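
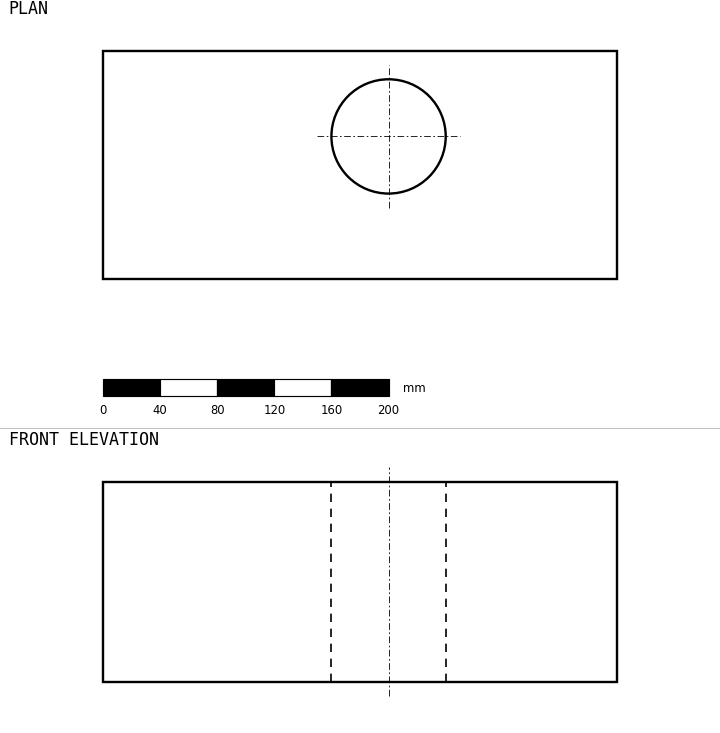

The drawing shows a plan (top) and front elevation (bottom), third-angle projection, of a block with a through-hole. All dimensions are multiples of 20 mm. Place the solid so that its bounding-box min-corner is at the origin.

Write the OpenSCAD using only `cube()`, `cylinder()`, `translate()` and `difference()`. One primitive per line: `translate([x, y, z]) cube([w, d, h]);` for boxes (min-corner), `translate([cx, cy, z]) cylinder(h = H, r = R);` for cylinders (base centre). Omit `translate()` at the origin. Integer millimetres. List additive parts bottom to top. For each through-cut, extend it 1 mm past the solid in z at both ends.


difference() {
  cube([360, 160, 140]);
  translate([200, 100, -1]) cylinder(h = 142, r = 40);
}


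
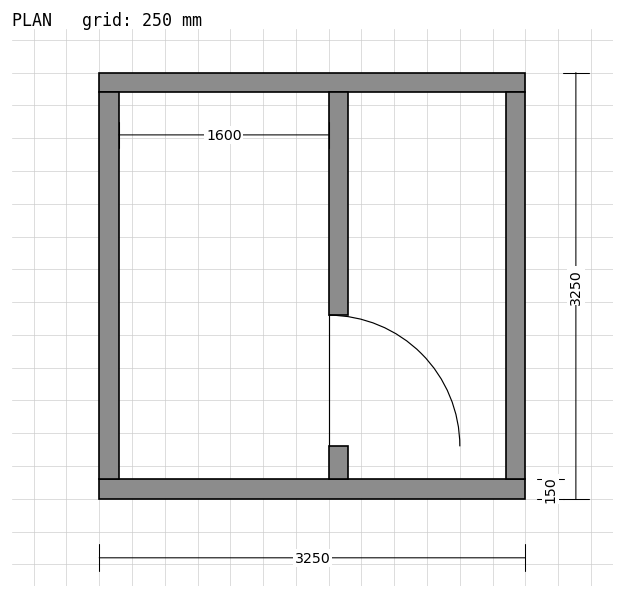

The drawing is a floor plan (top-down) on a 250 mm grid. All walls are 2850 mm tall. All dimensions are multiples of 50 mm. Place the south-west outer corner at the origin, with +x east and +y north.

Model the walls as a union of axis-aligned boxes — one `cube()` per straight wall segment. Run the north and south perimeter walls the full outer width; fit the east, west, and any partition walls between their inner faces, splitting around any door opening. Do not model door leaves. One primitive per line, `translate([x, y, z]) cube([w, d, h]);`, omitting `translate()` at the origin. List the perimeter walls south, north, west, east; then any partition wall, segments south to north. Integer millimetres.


cube([3250, 150, 2850]);
translate([0, 3100, 0]) cube([3250, 150, 2850]);
translate([0, 150, 0]) cube([150, 2950, 2850]);
translate([3100, 150, 0]) cube([150, 2950, 2850]);
translate([1750, 150, 0]) cube([150, 250, 2850]);
translate([1750, 1400, 0]) cube([150, 1700, 2850]);


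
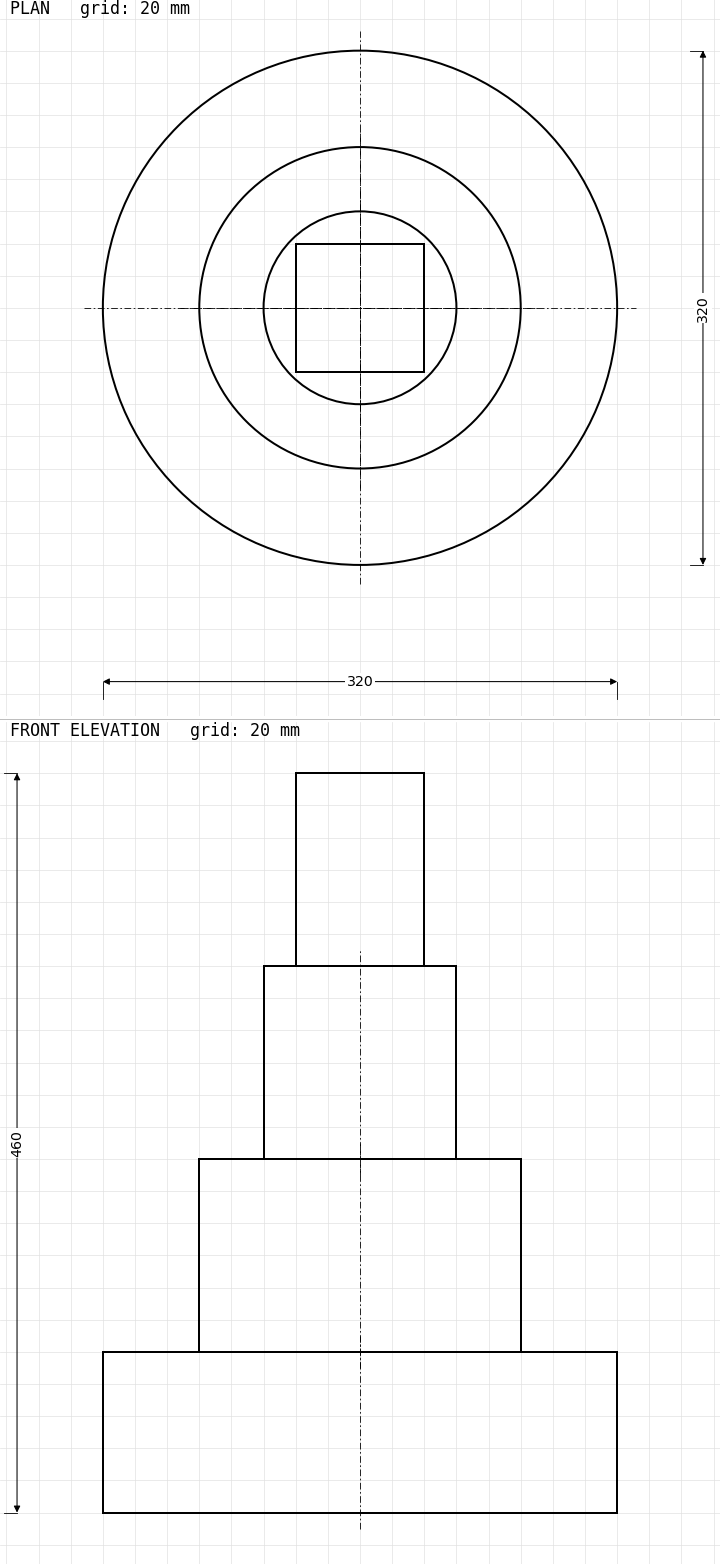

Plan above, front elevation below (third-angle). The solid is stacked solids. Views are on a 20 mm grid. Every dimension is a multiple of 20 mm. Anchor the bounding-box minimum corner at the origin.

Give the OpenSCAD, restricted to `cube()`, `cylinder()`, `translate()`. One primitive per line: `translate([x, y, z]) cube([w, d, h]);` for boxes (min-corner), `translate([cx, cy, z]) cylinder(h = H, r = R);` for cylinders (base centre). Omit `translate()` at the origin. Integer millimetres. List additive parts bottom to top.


translate([160, 160, 0]) cylinder(h = 100, r = 160);
translate([160, 160, 100]) cylinder(h = 120, r = 100);
translate([160, 160, 220]) cylinder(h = 120, r = 60);
translate([120, 120, 340]) cube([80, 80, 120]);


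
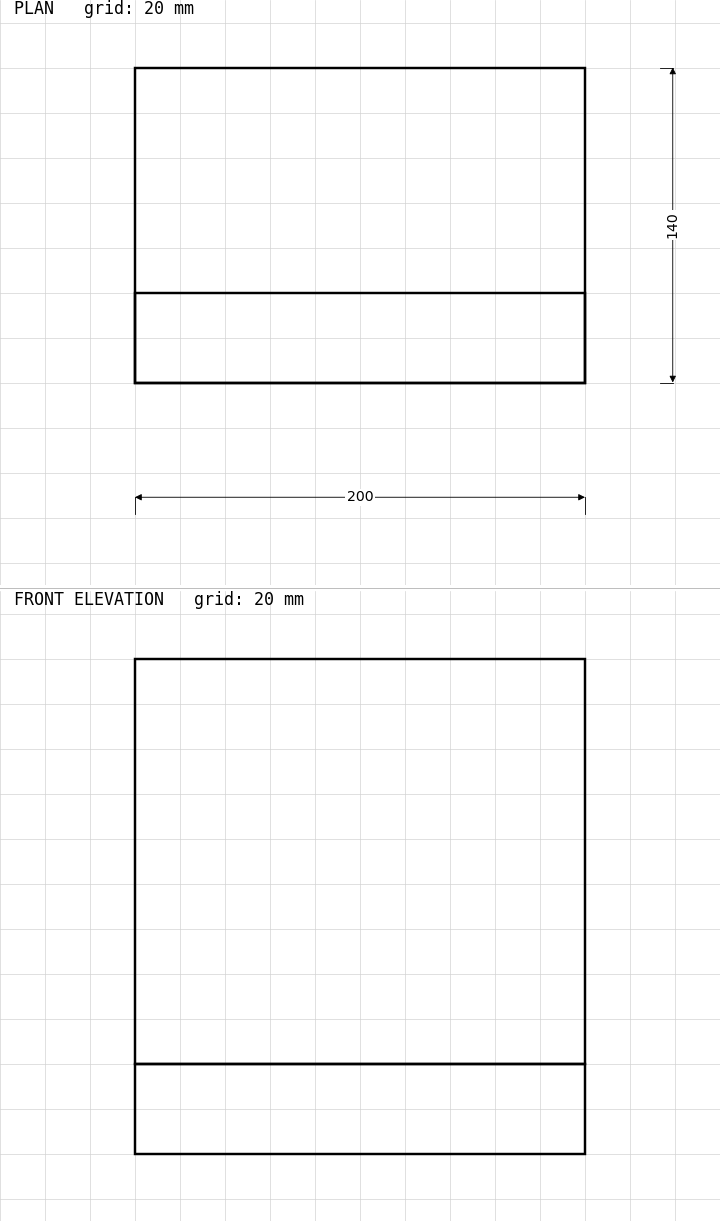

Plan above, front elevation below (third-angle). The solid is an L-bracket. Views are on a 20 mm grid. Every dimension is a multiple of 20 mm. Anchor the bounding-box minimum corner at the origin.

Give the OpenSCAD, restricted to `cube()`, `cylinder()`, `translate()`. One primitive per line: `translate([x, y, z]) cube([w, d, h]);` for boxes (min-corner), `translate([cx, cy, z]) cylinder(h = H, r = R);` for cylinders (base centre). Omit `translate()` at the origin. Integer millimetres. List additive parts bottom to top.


cube([200, 140, 40]);
translate([0, 0, 40]) cube([200, 40, 180]);


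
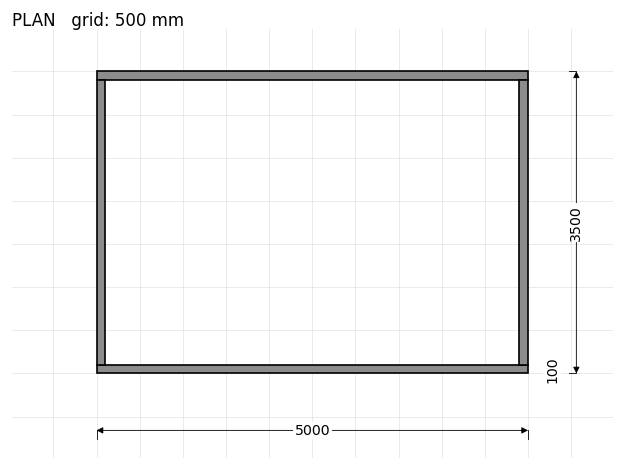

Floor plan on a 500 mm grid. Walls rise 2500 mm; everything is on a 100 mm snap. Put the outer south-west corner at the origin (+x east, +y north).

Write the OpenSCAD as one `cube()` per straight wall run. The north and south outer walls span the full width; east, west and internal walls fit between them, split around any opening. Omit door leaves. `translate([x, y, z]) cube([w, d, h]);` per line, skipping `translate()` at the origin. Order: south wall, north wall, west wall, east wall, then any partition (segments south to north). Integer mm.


cube([5000, 100, 2500]);
translate([0, 3400, 0]) cube([5000, 100, 2500]);
translate([0, 100, 0]) cube([100, 3300, 2500]);
translate([4900, 100, 0]) cube([100, 3300, 2500]);


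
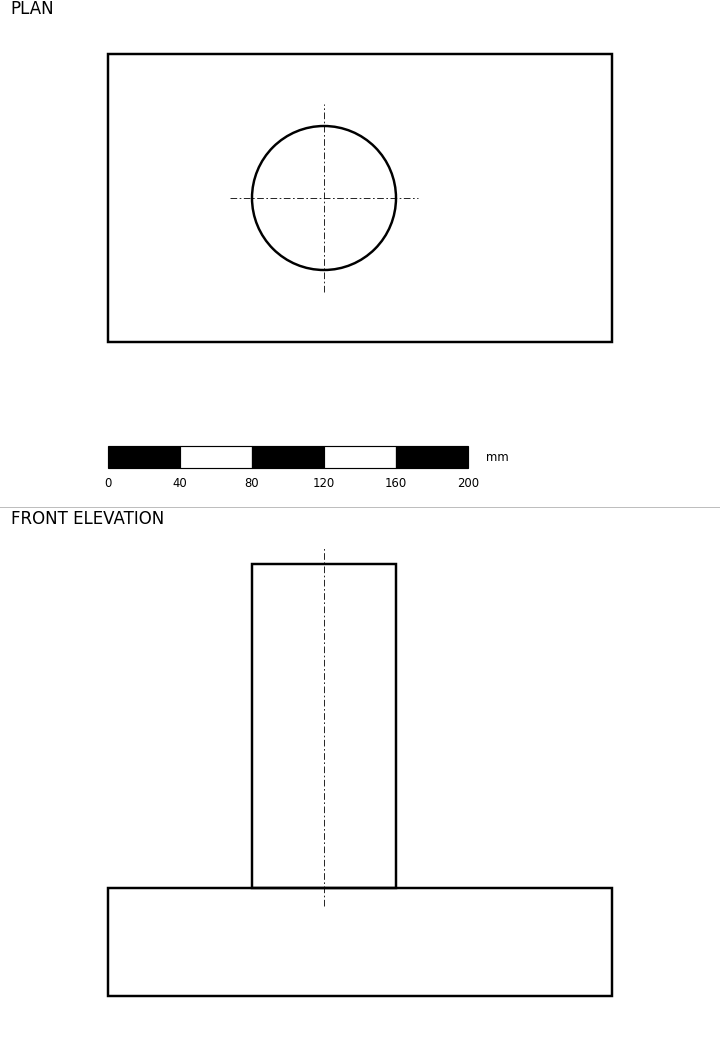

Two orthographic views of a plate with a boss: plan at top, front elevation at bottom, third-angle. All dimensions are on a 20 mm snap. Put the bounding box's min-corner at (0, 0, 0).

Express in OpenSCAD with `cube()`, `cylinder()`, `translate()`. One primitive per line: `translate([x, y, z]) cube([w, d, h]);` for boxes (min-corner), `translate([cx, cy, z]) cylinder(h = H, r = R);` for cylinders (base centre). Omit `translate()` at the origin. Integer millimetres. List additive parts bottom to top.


cube([280, 160, 60]);
translate([120, 80, 60]) cylinder(h = 180, r = 40);


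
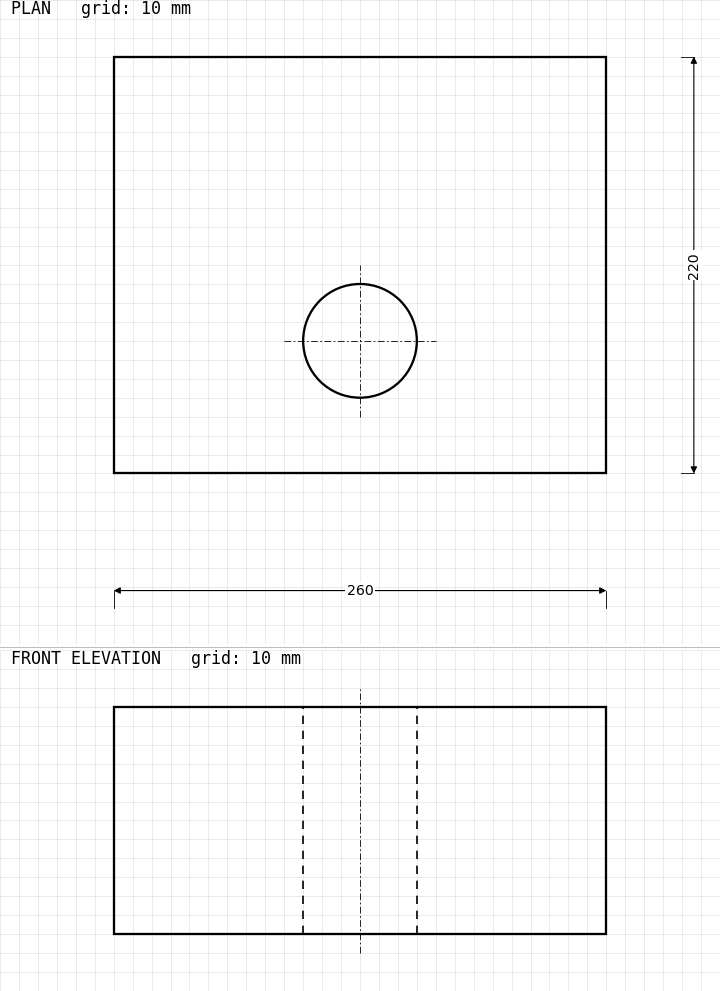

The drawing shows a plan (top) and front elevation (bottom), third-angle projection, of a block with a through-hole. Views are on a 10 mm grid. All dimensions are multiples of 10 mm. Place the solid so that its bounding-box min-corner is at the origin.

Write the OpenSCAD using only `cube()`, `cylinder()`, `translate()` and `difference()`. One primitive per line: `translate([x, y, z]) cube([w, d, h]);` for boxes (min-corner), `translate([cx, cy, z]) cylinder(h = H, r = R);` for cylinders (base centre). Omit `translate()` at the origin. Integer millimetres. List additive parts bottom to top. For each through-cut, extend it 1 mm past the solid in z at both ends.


difference() {
  cube([260, 220, 120]);
  translate([130, 70, -1]) cylinder(h = 122, r = 30);
}


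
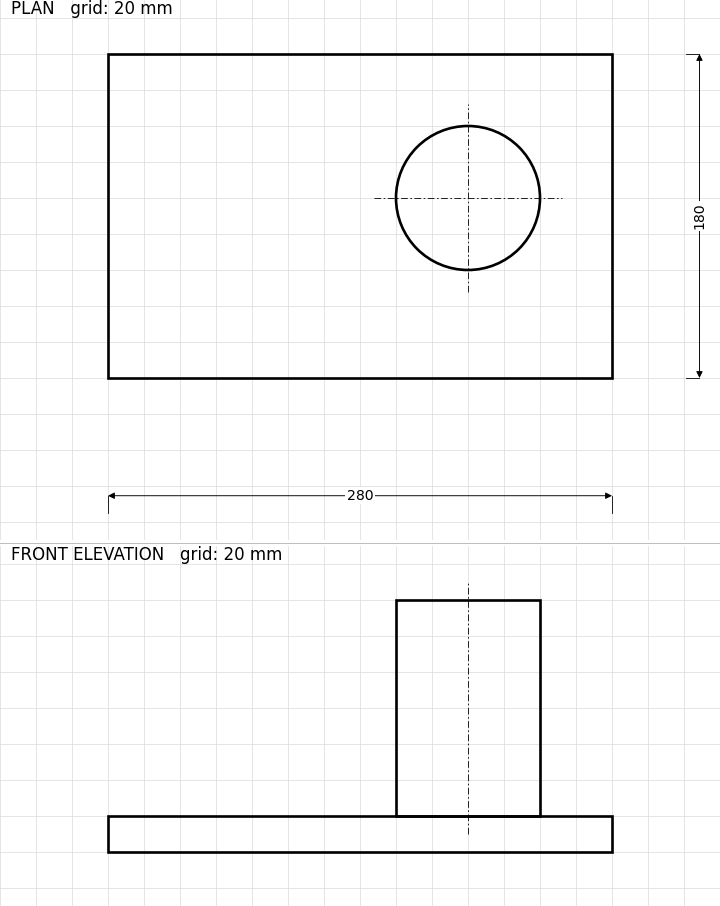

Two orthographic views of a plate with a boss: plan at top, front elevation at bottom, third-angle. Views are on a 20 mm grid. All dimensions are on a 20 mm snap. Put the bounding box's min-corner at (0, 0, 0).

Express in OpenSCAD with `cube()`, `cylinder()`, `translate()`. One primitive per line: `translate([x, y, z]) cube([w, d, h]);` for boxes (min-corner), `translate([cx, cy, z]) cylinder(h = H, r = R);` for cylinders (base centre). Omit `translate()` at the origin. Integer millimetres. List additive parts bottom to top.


cube([280, 180, 20]);
translate([200, 100, 20]) cylinder(h = 120, r = 40);


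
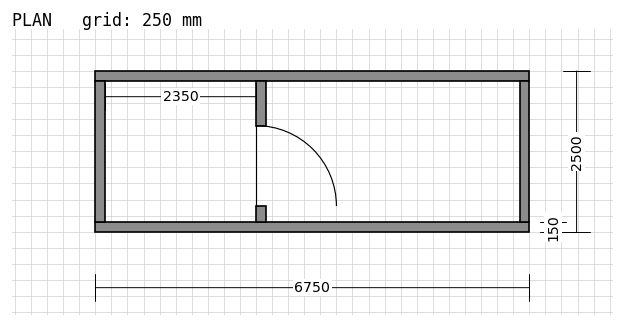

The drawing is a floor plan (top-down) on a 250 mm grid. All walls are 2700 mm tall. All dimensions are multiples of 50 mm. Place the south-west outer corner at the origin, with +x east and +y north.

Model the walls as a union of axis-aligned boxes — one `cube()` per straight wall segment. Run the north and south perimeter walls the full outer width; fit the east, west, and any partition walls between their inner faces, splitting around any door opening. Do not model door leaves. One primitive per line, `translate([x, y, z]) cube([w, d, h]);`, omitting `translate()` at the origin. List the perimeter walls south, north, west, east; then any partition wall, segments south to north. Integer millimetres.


cube([6750, 150, 2700]);
translate([0, 2350, 0]) cube([6750, 150, 2700]);
translate([0, 150, 0]) cube([150, 2200, 2700]);
translate([6600, 150, 0]) cube([150, 2200, 2700]);
translate([2500, 150, 0]) cube([150, 250, 2700]);
translate([2500, 1650, 0]) cube([150, 700, 2700]);


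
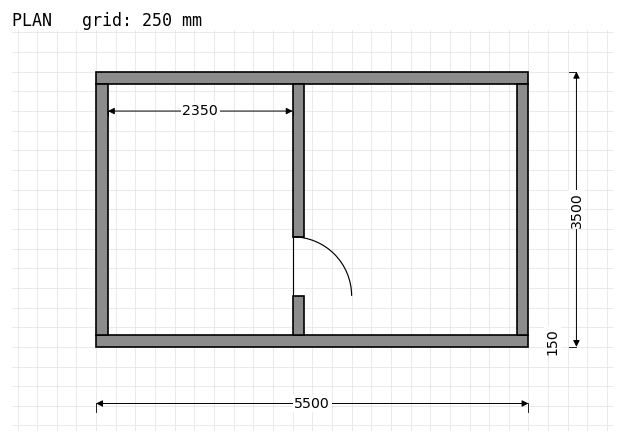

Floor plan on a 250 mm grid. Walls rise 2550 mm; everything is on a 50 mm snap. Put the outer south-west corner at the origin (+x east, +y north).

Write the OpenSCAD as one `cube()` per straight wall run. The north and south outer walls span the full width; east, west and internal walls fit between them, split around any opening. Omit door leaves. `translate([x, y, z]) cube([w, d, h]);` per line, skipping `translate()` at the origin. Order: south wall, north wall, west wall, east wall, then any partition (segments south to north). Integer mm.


cube([5500, 150, 2550]);
translate([0, 3350, 0]) cube([5500, 150, 2550]);
translate([0, 150, 0]) cube([150, 3200, 2550]);
translate([5350, 150, 0]) cube([150, 3200, 2550]);
translate([2500, 150, 0]) cube([150, 500, 2550]);
translate([2500, 1400, 0]) cube([150, 1950, 2550]);


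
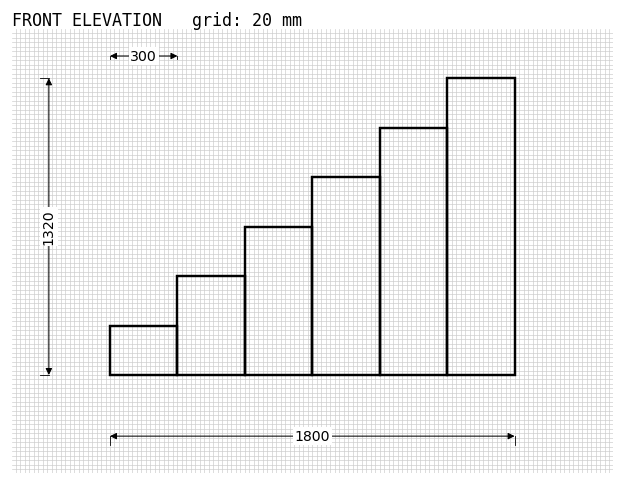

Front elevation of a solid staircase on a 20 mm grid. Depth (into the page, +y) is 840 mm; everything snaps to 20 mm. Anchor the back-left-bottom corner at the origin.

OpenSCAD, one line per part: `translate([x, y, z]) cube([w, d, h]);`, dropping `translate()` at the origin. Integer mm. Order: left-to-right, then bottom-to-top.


cube([300, 840, 220]);
translate([300, 0, 0]) cube([300, 840, 440]);
translate([600, 0, 0]) cube([300, 840, 660]);
translate([900, 0, 0]) cube([300, 840, 880]);
translate([1200, 0, 0]) cube([300, 840, 1100]);
translate([1500, 0, 0]) cube([300, 840, 1320]);


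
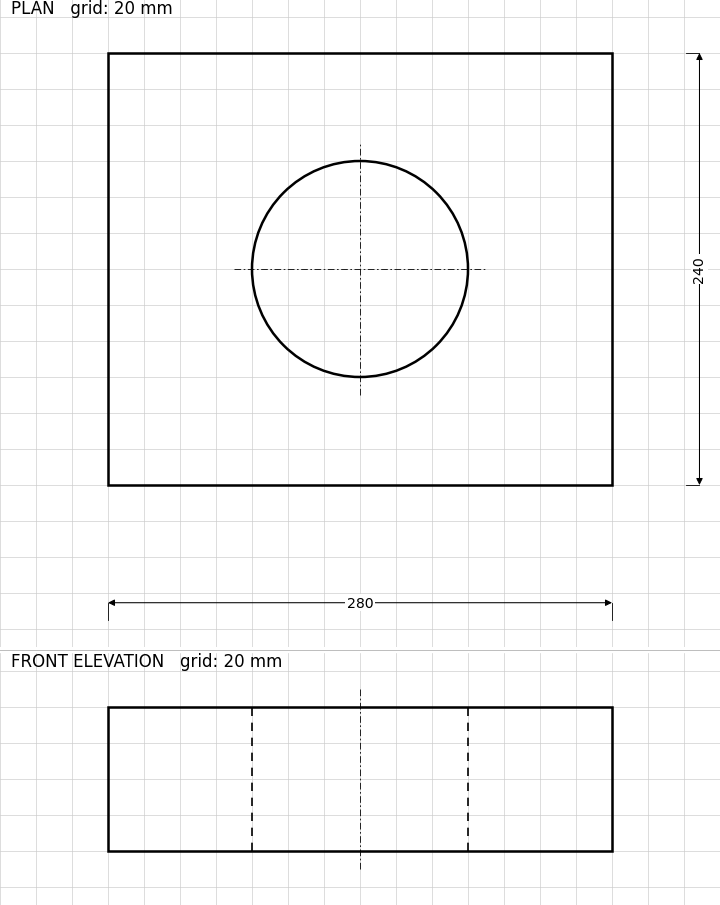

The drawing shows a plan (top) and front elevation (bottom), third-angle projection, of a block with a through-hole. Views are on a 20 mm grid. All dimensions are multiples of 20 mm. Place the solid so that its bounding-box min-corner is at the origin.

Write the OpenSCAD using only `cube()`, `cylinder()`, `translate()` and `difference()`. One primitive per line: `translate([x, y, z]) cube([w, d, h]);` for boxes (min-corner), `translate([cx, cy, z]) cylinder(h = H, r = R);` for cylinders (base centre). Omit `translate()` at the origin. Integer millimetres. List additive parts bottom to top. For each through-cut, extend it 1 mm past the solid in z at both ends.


difference() {
  cube([280, 240, 80]);
  translate([140, 120, -1]) cylinder(h = 82, r = 60);
}


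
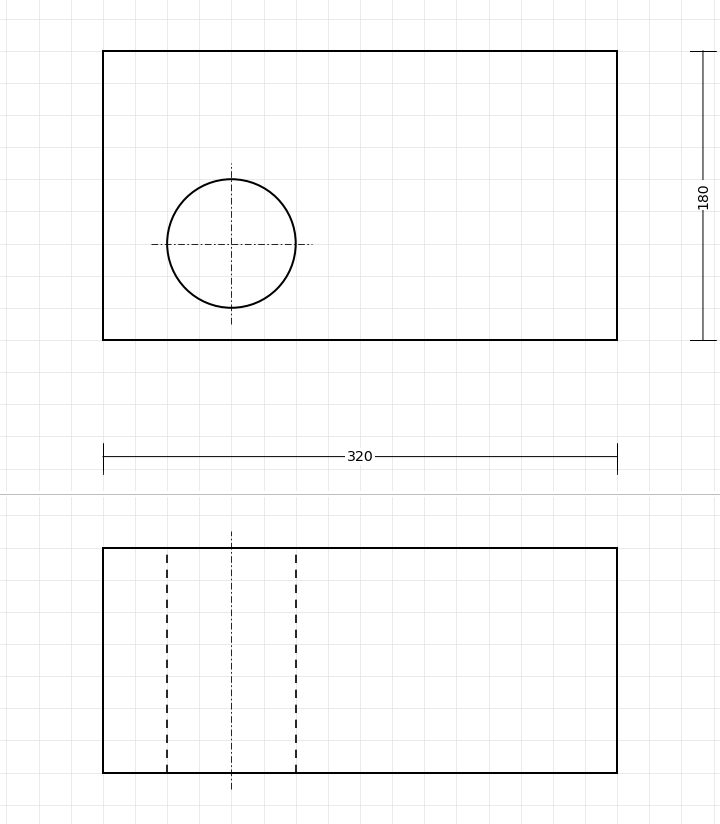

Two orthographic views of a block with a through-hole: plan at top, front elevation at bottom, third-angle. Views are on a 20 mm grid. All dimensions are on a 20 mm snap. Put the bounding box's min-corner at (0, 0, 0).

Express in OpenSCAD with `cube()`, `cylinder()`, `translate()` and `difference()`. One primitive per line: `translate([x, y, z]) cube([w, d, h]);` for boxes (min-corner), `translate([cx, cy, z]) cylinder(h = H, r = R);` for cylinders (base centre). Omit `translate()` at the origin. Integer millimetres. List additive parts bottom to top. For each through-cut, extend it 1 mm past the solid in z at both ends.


difference() {
  cube([320, 180, 140]);
  translate([80, 60, -1]) cylinder(h = 142, r = 40);
}


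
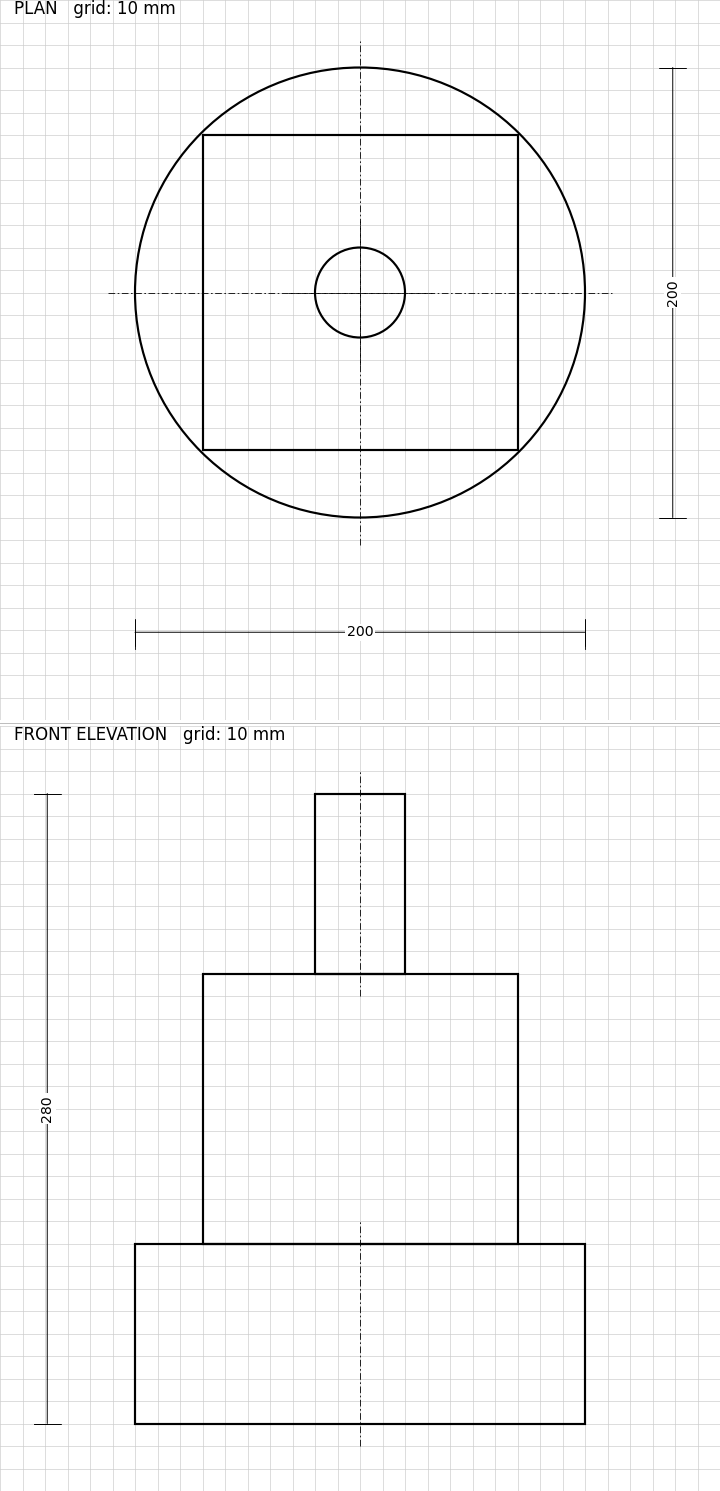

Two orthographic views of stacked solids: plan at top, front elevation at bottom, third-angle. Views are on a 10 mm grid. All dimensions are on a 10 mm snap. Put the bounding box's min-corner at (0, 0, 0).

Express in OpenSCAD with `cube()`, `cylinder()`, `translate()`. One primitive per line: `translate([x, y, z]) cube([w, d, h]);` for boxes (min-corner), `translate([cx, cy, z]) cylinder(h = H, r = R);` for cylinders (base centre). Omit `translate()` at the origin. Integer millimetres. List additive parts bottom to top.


translate([100, 100, 0]) cylinder(h = 80, r = 100);
translate([30, 30, 80]) cube([140, 140, 120]);
translate([100, 100, 200]) cylinder(h = 80, r = 20);


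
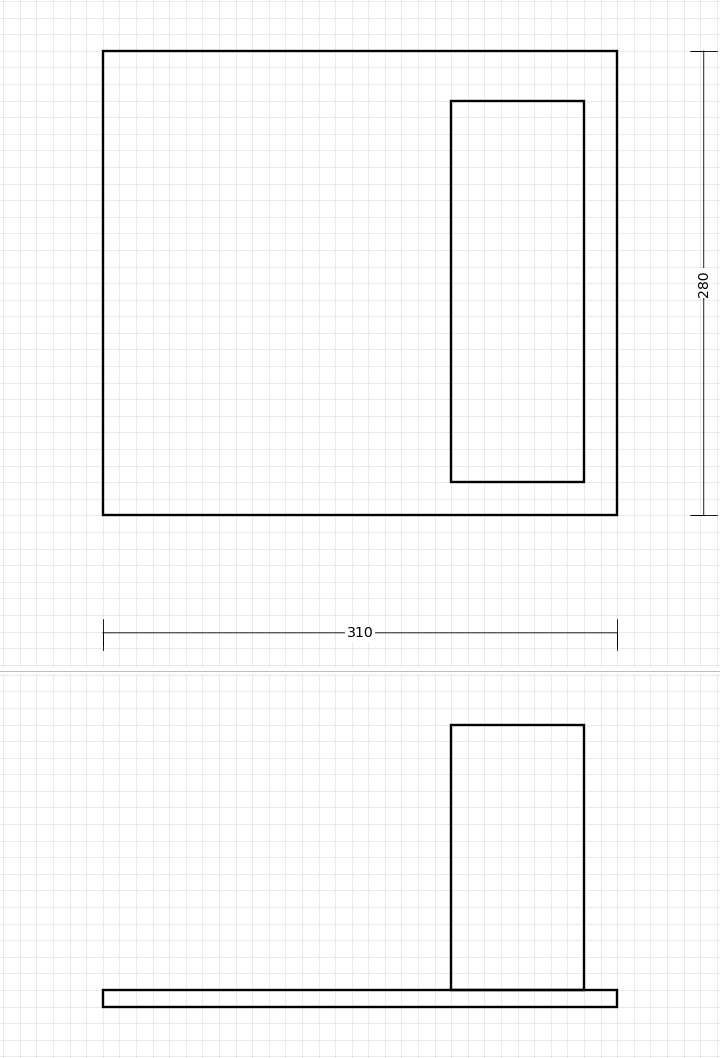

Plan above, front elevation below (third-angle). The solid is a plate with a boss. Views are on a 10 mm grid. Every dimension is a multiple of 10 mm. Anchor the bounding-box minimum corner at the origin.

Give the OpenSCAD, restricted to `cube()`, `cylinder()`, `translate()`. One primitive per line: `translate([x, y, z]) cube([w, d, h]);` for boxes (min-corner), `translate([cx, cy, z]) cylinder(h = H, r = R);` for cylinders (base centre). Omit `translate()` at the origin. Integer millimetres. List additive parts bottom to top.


cube([310, 280, 10]);
translate([210, 20, 10]) cube([80, 230, 160]);


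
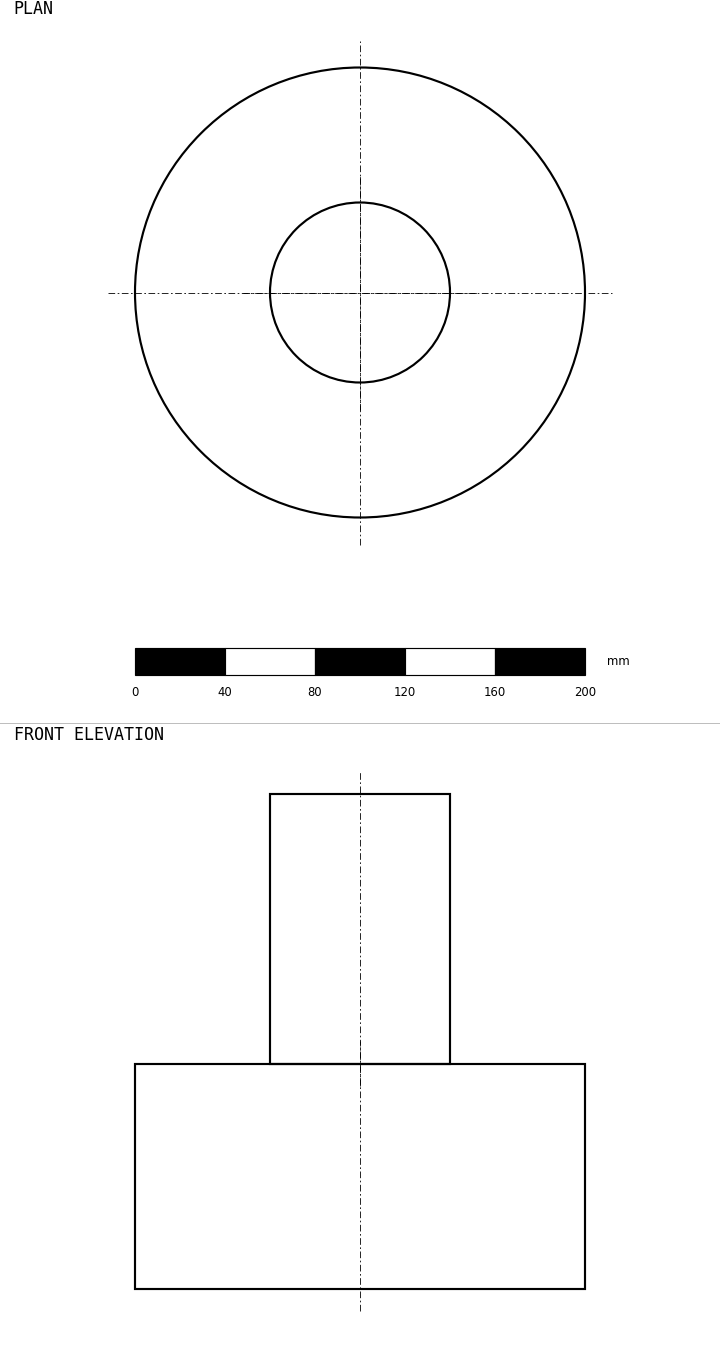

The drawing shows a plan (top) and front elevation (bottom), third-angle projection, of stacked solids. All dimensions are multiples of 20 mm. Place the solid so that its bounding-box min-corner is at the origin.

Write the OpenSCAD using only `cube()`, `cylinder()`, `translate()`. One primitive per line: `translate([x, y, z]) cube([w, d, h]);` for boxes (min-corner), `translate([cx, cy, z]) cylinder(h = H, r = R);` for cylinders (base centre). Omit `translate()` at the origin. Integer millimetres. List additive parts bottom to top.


translate([100, 100, 0]) cylinder(h = 100, r = 100);
translate([100, 100, 100]) cylinder(h = 120, r = 40);


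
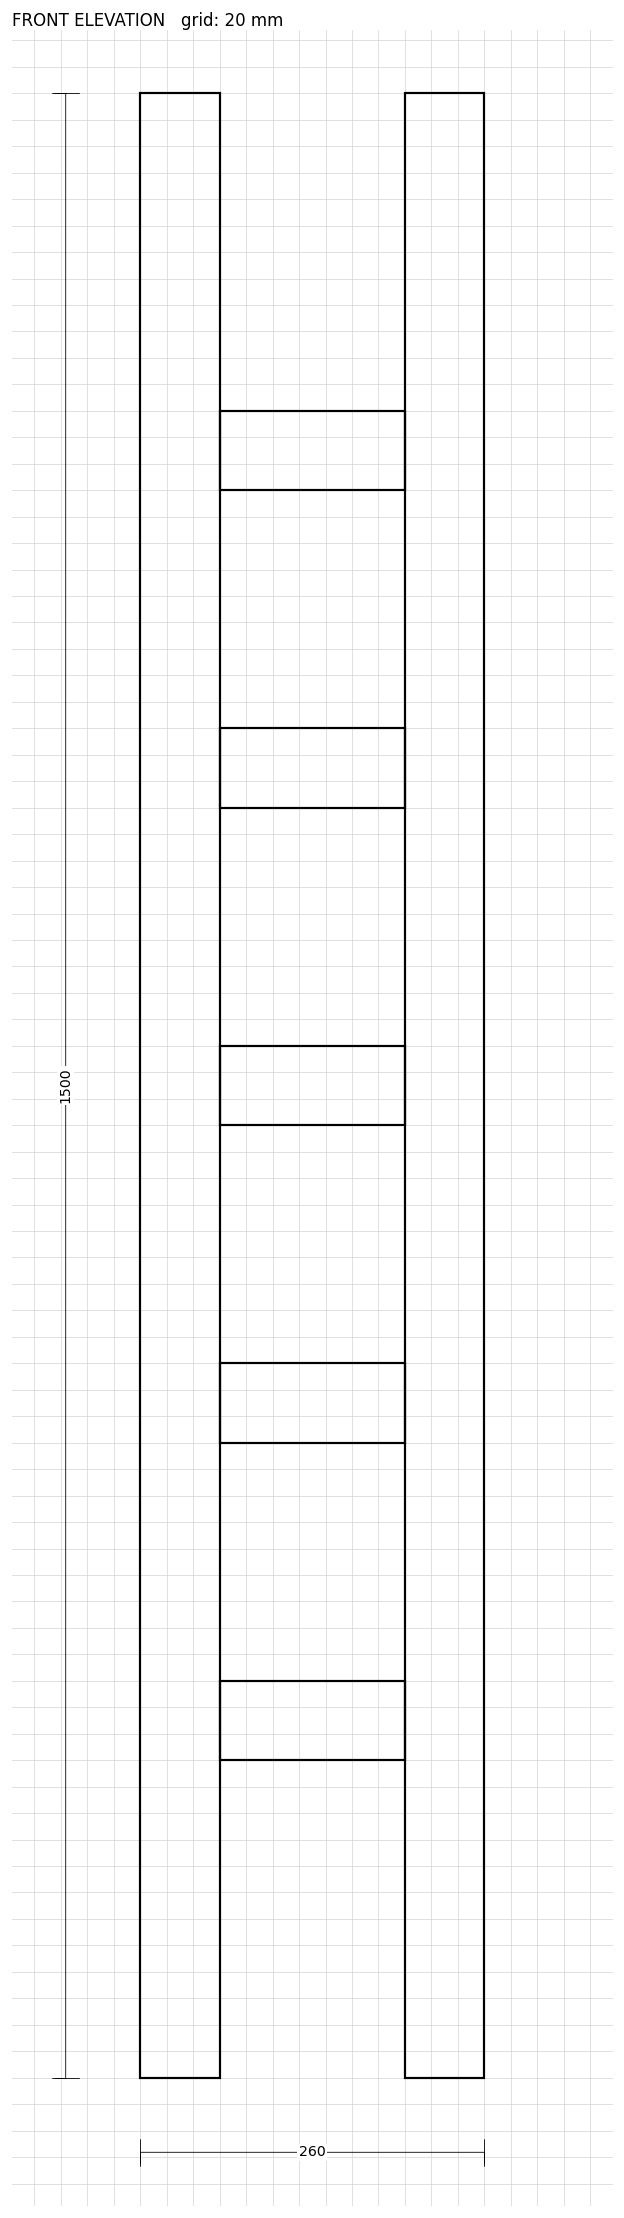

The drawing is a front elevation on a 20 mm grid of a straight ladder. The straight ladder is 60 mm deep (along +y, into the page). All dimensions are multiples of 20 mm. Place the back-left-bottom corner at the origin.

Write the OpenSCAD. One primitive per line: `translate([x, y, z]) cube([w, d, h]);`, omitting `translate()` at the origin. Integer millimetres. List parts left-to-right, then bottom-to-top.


cube([60, 60, 1500]);
translate([60, 0, 240]) cube([140, 60, 60]);
translate([60, 0, 480]) cube([140, 60, 60]);
translate([60, 0, 720]) cube([140, 60, 60]);
translate([60, 0, 960]) cube([140, 60, 60]);
translate([60, 0, 1200]) cube([140, 60, 60]);
translate([200, 0, 0]) cube([60, 60, 1500]);


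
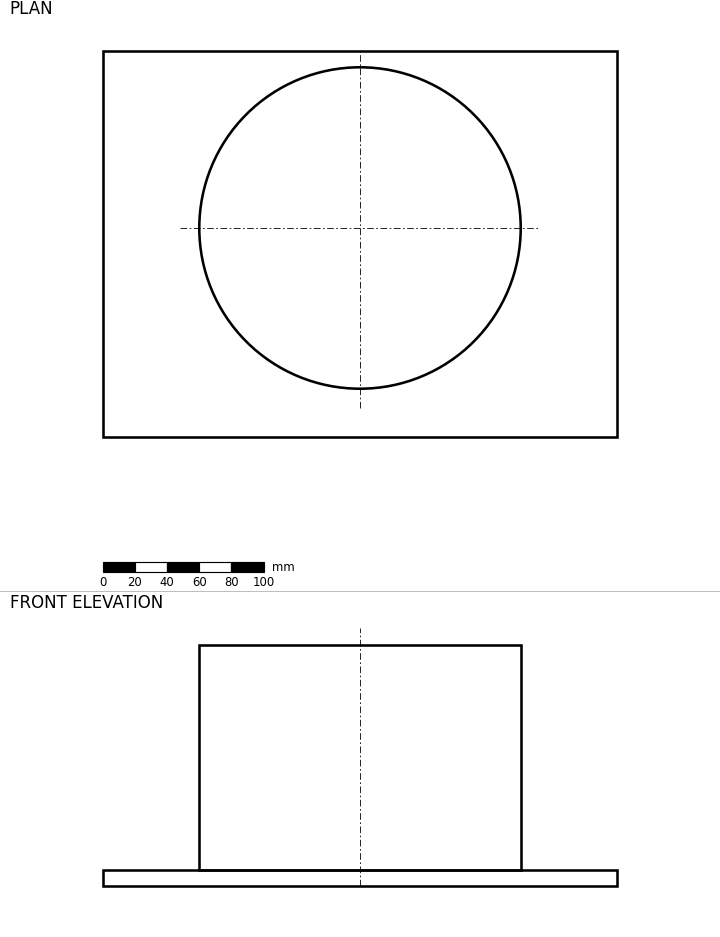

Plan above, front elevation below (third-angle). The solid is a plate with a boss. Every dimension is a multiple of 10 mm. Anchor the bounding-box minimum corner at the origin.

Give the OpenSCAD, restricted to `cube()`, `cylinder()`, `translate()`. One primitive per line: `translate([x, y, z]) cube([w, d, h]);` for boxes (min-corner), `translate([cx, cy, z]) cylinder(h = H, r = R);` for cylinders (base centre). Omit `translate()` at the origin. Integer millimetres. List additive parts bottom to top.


cube([320, 240, 10]);
translate([160, 130, 10]) cylinder(h = 140, r = 100);


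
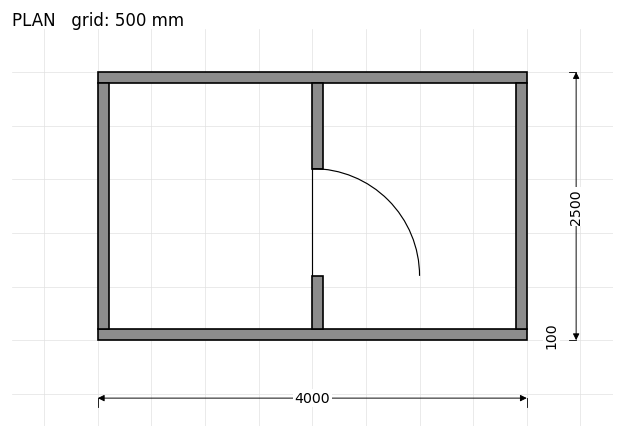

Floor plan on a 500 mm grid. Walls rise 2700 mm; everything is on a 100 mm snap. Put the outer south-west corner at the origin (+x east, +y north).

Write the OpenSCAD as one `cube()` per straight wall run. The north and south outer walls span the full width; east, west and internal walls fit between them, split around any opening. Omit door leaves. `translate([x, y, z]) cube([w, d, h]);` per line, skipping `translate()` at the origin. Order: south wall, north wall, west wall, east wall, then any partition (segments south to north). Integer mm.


cube([4000, 100, 2700]);
translate([0, 2400, 0]) cube([4000, 100, 2700]);
translate([0, 100, 0]) cube([100, 2300, 2700]);
translate([3900, 100, 0]) cube([100, 2300, 2700]);
translate([2000, 100, 0]) cube([100, 500, 2700]);
translate([2000, 1600, 0]) cube([100, 800, 2700]);


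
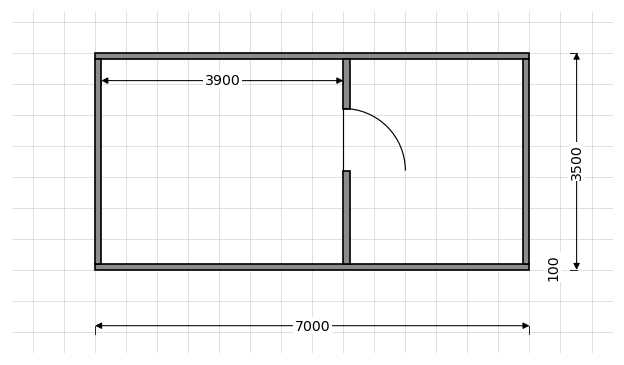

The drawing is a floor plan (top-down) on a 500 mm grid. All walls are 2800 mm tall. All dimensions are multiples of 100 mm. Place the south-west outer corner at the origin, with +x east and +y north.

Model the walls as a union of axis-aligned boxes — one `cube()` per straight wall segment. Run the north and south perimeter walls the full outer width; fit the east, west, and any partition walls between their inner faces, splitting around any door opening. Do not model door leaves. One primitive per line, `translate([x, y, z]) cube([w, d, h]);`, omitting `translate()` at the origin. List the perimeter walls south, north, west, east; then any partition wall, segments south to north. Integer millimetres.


cube([7000, 100, 2800]);
translate([0, 3400, 0]) cube([7000, 100, 2800]);
translate([0, 100, 0]) cube([100, 3300, 2800]);
translate([6900, 100, 0]) cube([100, 3300, 2800]);
translate([4000, 100, 0]) cube([100, 1500, 2800]);
translate([4000, 2600, 0]) cube([100, 800, 2800]);


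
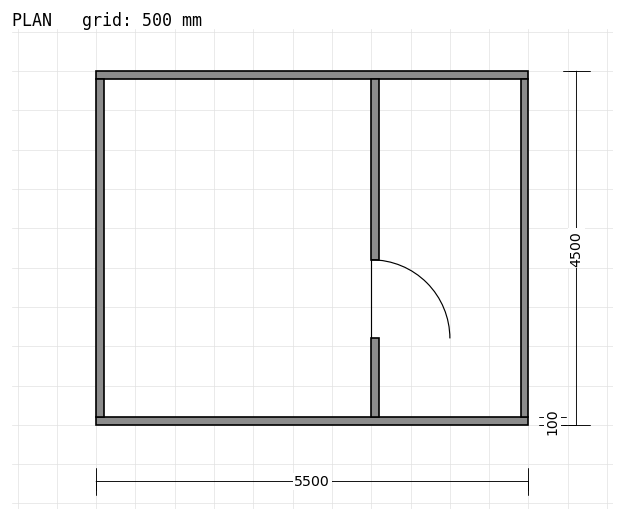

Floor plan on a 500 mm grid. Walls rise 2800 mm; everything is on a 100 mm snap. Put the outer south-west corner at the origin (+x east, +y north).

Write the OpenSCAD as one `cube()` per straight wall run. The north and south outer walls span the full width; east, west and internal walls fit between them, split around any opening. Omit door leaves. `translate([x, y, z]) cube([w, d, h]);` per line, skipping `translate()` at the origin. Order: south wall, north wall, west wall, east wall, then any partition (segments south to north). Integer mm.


cube([5500, 100, 2800]);
translate([0, 4400, 0]) cube([5500, 100, 2800]);
translate([0, 100, 0]) cube([100, 4300, 2800]);
translate([5400, 100, 0]) cube([100, 4300, 2800]);
translate([3500, 100, 0]) cube([100, 1000, 2800]);
translate([3500, 2100, 0]) cube([100, 2300, 2800]);


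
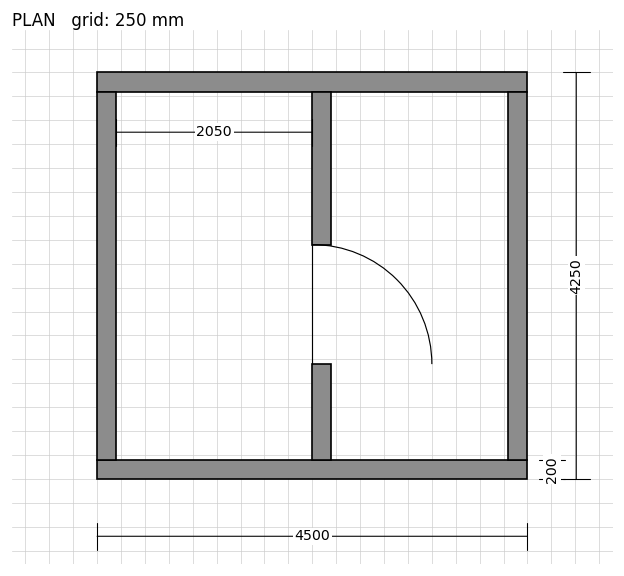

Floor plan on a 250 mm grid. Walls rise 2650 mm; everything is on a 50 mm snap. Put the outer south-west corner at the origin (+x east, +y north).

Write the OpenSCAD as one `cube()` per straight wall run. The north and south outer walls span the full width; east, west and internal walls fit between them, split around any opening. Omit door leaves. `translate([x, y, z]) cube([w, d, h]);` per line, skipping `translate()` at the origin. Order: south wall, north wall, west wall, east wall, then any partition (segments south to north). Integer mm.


cube([4500, 200, 2650]);
translate([0, 4050, 0]) cube([4500, 200, 2650]);
translate([0, 200, 0]) cube([200, 3850, 2650]);
translate([4300, 200, 0]) cube([200, 3850, 2650]);
translate([2250, 200, 0]) cube([200, 1000, 2650]);
translate([2250, 2450, 0]) cube([200, 1600, 2650]);


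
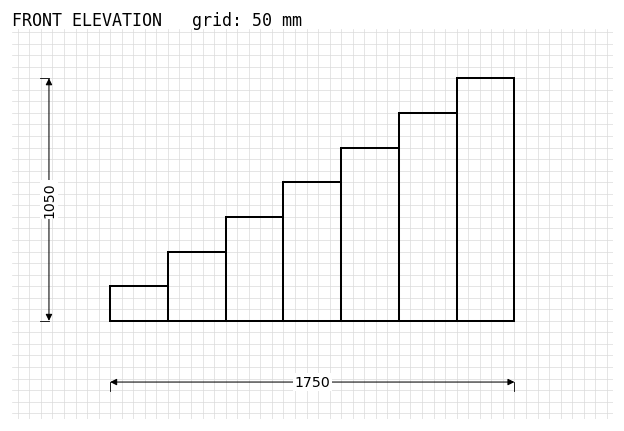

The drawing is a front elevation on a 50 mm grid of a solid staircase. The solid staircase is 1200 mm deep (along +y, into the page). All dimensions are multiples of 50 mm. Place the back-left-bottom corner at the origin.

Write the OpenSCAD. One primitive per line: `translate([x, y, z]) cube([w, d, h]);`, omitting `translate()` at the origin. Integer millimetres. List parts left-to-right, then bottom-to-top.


cube([250, 1200, 150]);
translate([250, 0, 0]) cube([250, 1200, 300]);
translate([500, 0, 0]) cube([250, 1200, 450]);
translate([750, 0, 0]) cube([250, 1200, 600]);
translate([1000, 0, 0]) cube([250, 1200, 750]);
translate([1250, 0, 0]) cube([250, 1200, 900]);
translate([1500, 0, 0]) cube([250, 1200, 1050]);


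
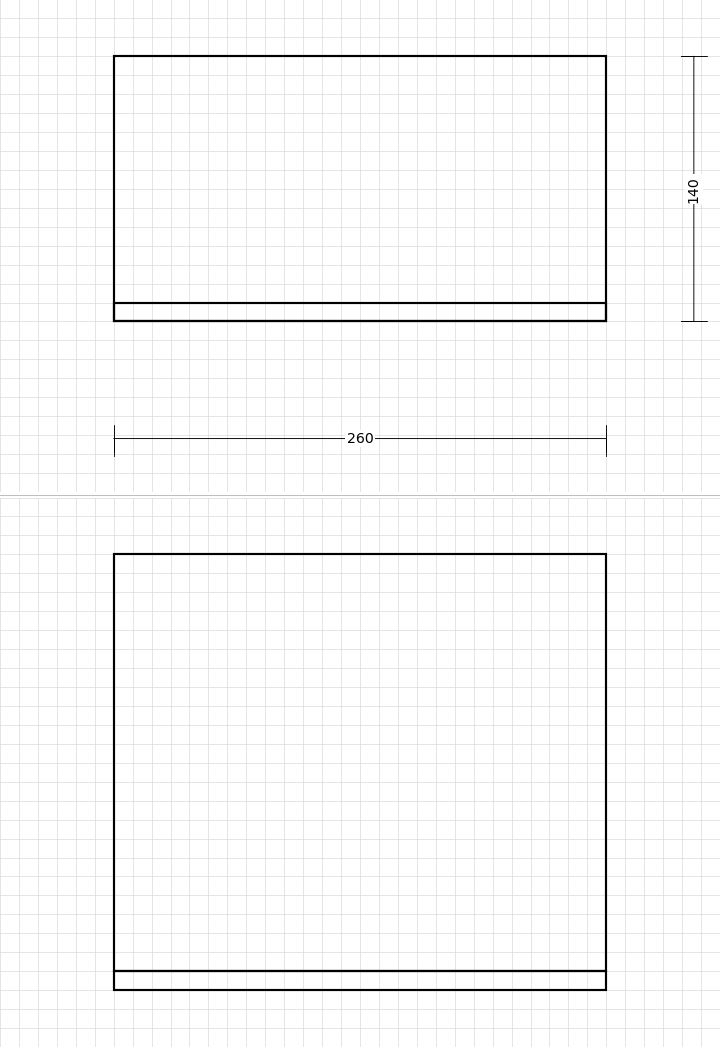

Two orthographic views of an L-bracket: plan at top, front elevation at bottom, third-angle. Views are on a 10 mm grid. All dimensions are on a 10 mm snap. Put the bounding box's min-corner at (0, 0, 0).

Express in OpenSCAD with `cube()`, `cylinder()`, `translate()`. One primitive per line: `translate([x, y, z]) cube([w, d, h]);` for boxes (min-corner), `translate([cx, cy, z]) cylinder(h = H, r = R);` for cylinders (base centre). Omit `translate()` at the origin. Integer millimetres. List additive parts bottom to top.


cube([260, 140, 10]);
translate([0, 0, 10]) cube([260, 10, 220]);


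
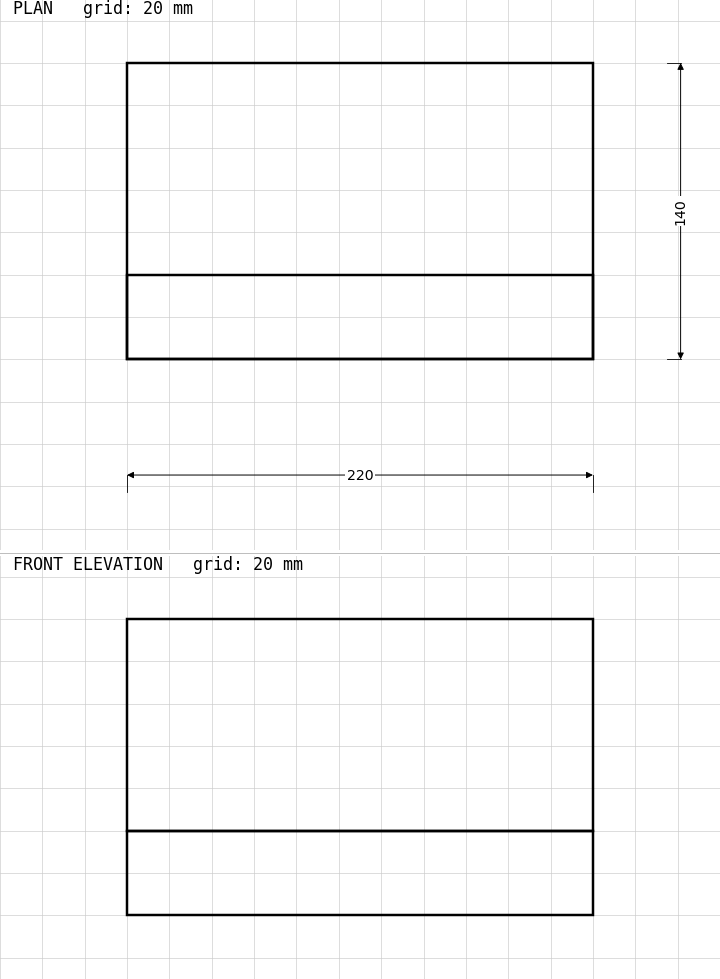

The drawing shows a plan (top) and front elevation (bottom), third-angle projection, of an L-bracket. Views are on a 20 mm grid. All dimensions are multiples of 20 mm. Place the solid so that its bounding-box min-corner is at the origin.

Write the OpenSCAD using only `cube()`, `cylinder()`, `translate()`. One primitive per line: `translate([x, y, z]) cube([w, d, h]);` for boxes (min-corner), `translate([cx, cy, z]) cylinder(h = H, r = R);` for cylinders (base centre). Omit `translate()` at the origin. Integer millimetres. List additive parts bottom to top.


cube([220, 140, 40]);
translate([0, 0, 40]) cube([220, 40, 100]);


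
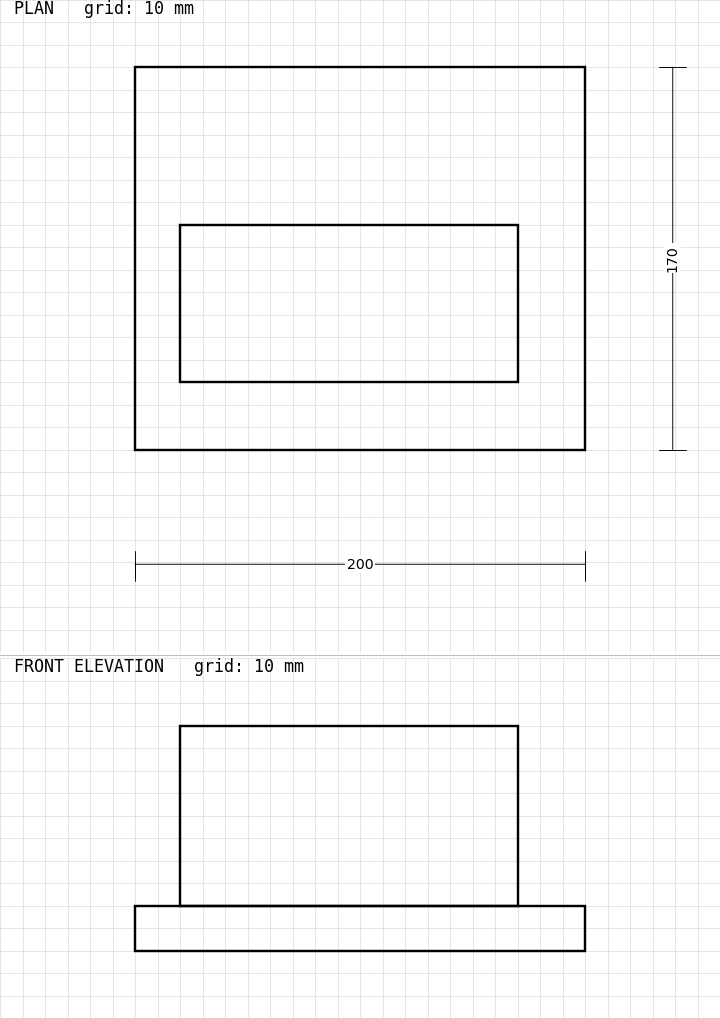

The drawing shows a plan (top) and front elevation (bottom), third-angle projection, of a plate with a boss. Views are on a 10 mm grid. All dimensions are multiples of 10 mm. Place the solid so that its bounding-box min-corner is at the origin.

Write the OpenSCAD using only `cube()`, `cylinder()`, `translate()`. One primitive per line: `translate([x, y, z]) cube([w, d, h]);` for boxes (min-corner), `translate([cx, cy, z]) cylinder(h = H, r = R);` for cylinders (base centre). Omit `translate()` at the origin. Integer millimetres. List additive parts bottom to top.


cube([200, 170, 20]);
translate([20, 30, 20]) cube([150, 70, 80]);


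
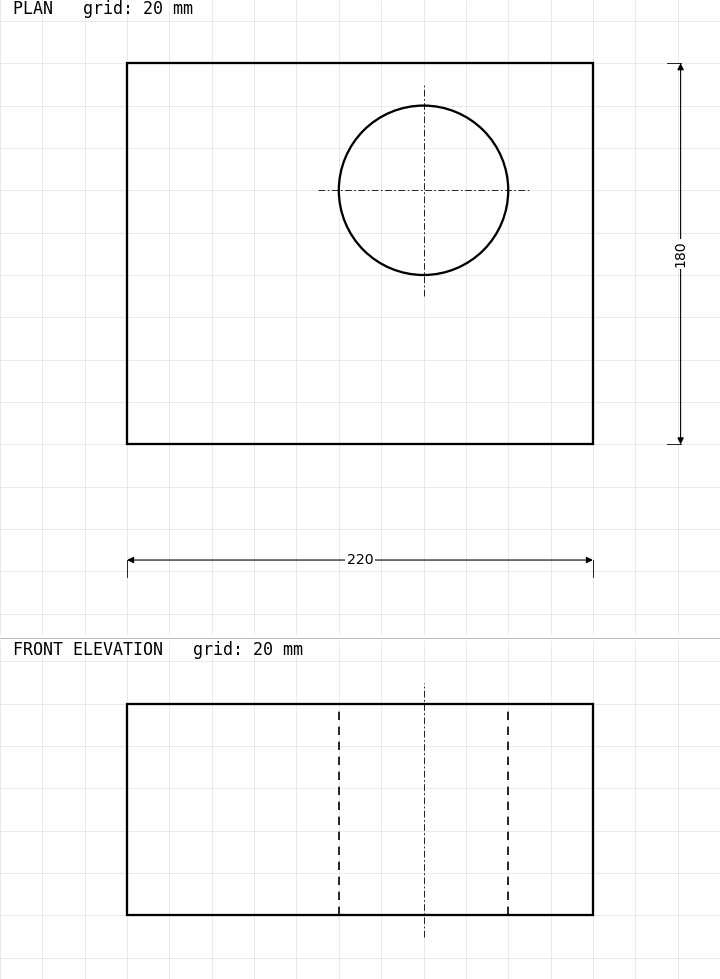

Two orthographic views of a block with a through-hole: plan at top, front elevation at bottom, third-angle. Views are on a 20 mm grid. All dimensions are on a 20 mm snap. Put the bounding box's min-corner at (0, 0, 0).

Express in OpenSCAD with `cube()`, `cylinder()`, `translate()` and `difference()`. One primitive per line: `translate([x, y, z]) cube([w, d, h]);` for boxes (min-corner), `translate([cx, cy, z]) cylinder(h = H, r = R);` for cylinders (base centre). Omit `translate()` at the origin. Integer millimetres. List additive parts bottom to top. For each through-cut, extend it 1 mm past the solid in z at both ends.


difference() {
  cube([220, 180, 100]);
  translate([140, 120, -1]) cylinder(h = 102, r = 40);
}


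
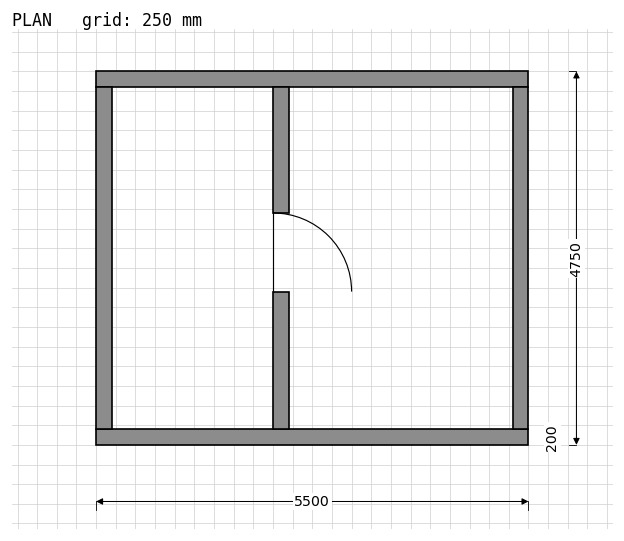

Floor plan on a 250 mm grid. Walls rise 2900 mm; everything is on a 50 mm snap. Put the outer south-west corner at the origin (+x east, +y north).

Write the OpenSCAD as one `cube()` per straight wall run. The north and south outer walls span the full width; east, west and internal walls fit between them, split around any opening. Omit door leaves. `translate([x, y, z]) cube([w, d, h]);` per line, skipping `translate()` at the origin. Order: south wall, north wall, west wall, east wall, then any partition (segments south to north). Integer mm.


cube([5500, 200, 2900]);
translate([0, 4550, 0]) cube([5500, 200, 2900]);
translate([0, 200, 0]) cube([200, 4350, 2900]);
translate([5300, 200, 0]) cube([200, 4350, 2900]);
translate([2250, 200, 0]) cube([200, 1750, 2900]);
translate([2250, 2950, 0]) cube([200, 1600, 2900]);


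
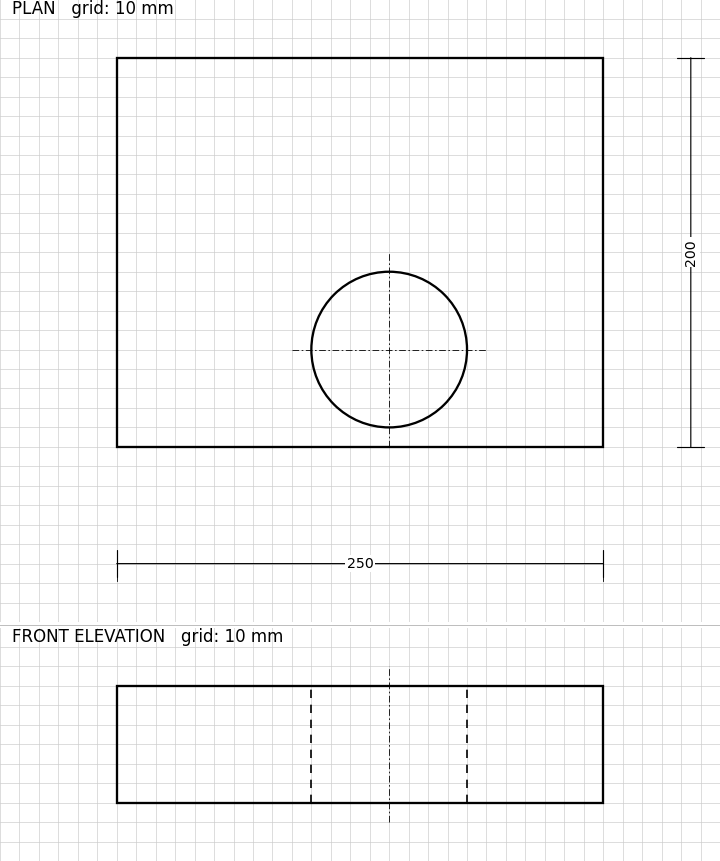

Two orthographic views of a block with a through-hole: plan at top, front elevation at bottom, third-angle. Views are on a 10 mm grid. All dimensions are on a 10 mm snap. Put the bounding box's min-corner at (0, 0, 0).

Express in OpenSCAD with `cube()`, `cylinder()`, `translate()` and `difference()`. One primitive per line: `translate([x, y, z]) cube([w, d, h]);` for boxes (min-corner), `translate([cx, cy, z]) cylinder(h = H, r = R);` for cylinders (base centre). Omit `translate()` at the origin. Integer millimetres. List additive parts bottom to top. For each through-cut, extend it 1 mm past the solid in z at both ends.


difference() {
  cube([250, 200, 60]);
  translate([140, 50, -1]) cylinder(h = 62, r = 40);
}


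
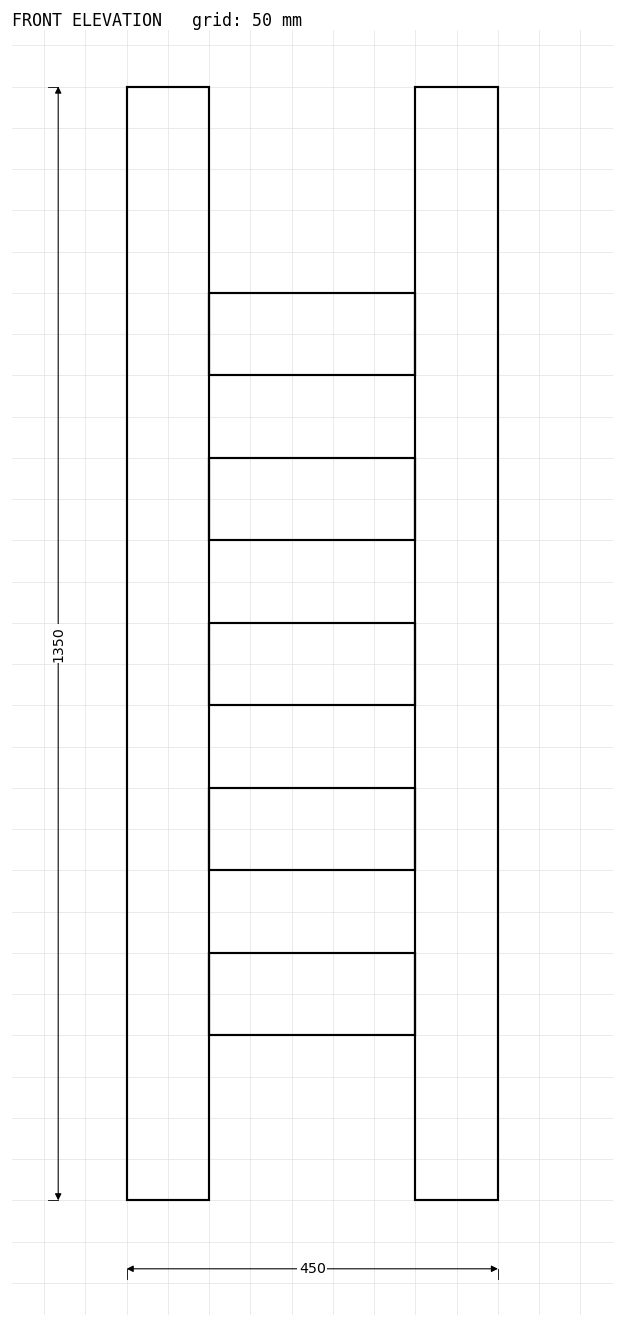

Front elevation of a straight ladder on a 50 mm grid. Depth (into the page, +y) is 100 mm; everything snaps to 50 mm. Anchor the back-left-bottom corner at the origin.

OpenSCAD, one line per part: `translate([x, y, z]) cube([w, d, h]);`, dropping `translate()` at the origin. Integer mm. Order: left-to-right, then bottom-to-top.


cube([100, 100, 1350]);
translate([100, 0, 200]) cube([250, 100, 100]);
translate([100, 0, 400]) cube([250, 100, 100]);
translate([100, 0, 600]) cube([250, 100, 100]);
translate([100, 0, 800]) cube([250, 100, 100]);
translate([100, 0, 1000]) cube([250, 100, 100]);
translate([350, 0, 0]) cube([100, 100, 1350]);


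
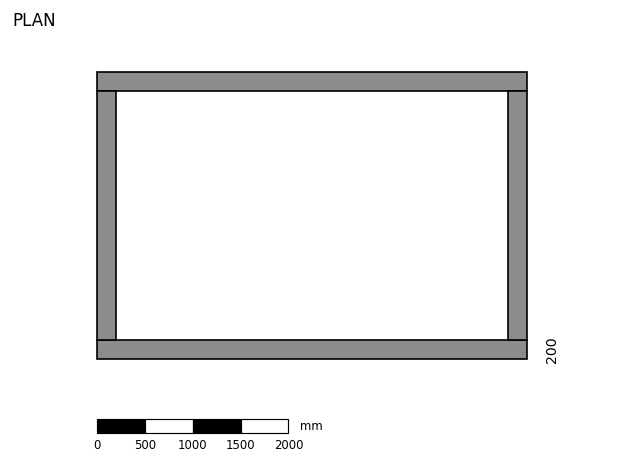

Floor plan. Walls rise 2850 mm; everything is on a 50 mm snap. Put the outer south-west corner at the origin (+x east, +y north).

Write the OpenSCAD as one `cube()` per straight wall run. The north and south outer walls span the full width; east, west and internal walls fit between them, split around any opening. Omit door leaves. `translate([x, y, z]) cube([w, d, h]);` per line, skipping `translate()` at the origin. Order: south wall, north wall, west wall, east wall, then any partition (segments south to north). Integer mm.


cube([4500, 200, 2850]);
translate([0, 2800, 0]) cube([4500, 200, 2850]);
translate([0, 200, 0]) cube([200, 2600, 2850]);
translate([4300, 200, 0]) cube([200, 2600, 2850]);


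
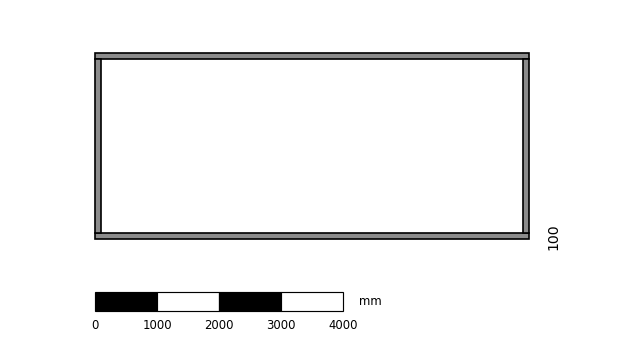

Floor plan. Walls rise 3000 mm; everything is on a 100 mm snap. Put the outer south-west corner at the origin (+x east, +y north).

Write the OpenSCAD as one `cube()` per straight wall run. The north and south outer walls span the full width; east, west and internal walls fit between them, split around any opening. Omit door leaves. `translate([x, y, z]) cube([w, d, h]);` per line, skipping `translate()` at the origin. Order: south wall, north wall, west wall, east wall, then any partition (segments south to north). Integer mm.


cube([7000, 100, 3000]);
translate([0, 2900, 0]) cube([7000, 100, 3000]);
translate([0, 100, 0]) cube([100, 2800, 3000]);
translate([6900, 100, 0]) cube([100, 2800, 3000]);


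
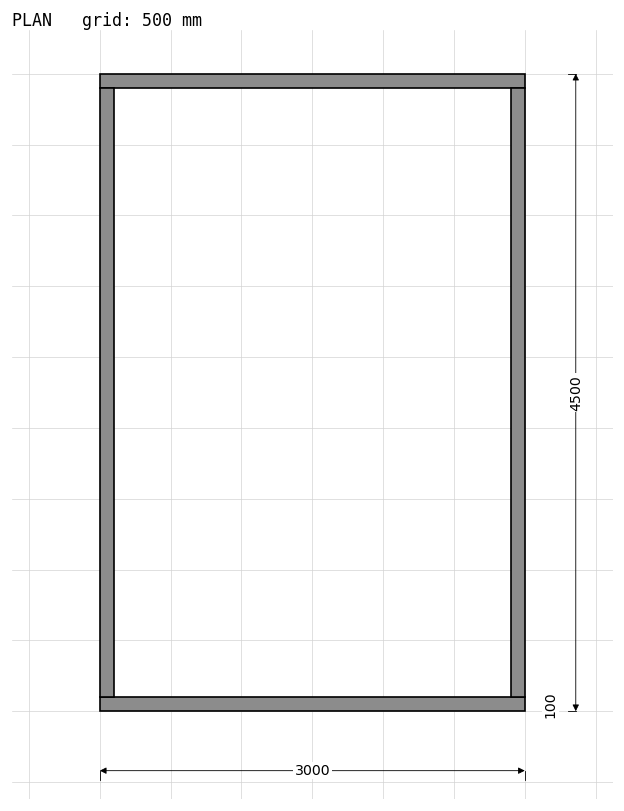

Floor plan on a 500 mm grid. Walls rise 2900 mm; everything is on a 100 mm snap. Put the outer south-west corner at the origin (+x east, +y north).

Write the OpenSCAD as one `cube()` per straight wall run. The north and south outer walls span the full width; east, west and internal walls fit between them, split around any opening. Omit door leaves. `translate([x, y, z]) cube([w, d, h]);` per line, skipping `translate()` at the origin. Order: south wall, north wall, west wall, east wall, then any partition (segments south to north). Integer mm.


cube([3000, 100, 2900]);
translate([0, 4400, 0]) cube([3000, 100, 2900]);
translate([0, 100, 0]) cube([100, 4300, 2900]);
translate([2900, 100, 0]) cube([100, 4300, 2900]);


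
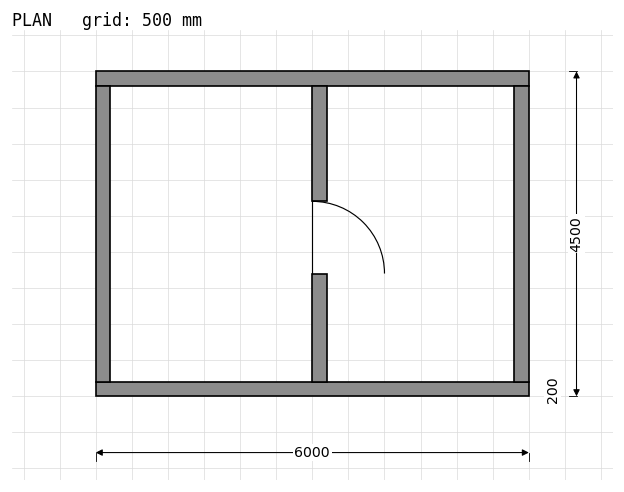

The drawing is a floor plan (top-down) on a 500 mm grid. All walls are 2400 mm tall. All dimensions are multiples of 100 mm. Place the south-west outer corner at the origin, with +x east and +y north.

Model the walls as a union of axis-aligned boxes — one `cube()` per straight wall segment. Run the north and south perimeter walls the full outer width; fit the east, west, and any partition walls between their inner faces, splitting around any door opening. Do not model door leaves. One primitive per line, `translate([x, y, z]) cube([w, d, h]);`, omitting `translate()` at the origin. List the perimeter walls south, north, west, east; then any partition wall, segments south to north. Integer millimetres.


cube([6000, 200, 2400]);
translate([0, 4300, 0]) cube([6000, 200, 2400]);
translate([0, 200, 0]) cube([200, 4100, 2400]);
translate([5800, 200, 0]) cube([200, 4100, 2400]);
translate([3000, 200, 0]) cube([200, 1500, 2400]);
translate([3000, 2700, 0]) cube([200, 1600, 2400]);


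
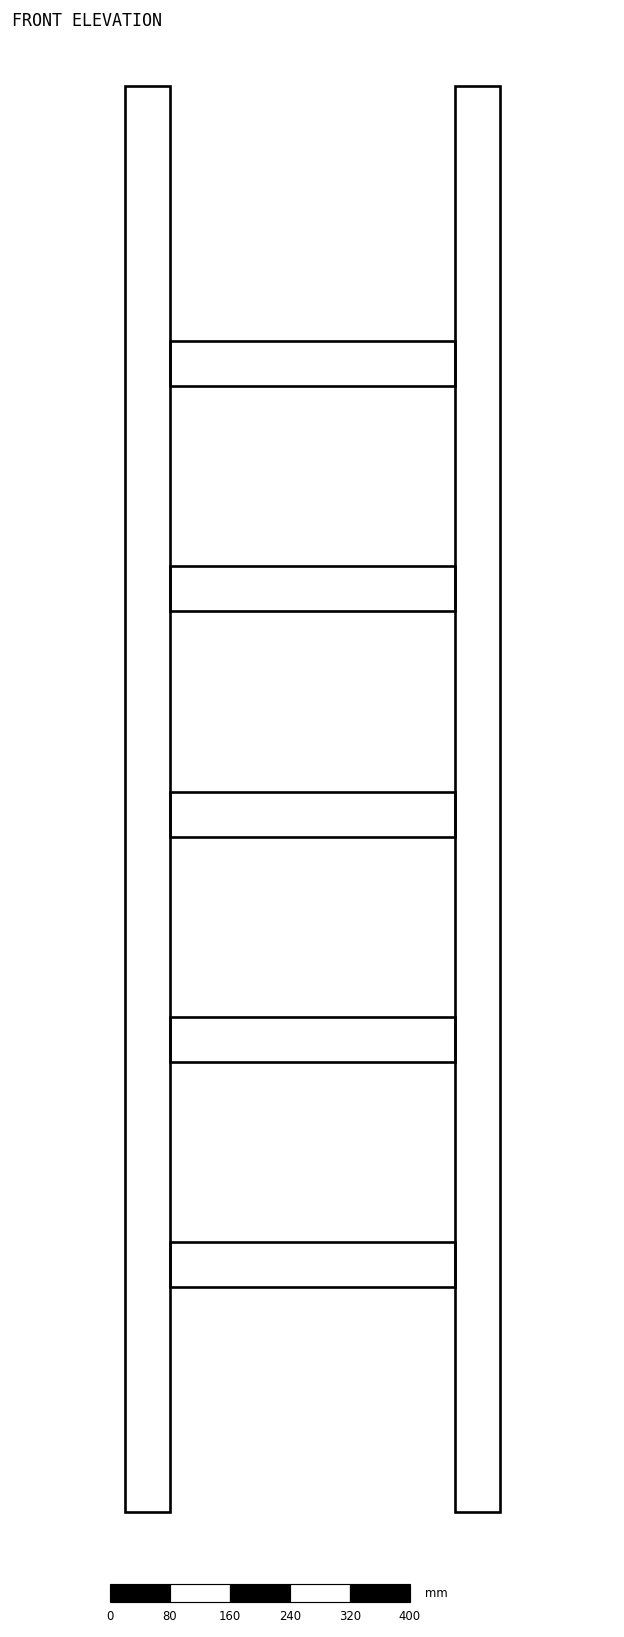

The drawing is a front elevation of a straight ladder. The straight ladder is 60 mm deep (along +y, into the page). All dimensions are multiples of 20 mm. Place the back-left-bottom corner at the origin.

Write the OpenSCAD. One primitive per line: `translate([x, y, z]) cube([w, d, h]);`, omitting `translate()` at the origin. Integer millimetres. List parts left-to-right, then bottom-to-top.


cube([60, 60, 1900]);
translate([60, 0, 300]) cube([380, 60, 60]);
translate([60, 0, 600]) cube([380, 60, 60]);
translate([60, 0, 900]) cube([380, 60, 60]);
translate([60, 0, 1200]) cube([380, 60, 60]);
translate([60, 0, 1500]) cube([380, 60, 60]);
translate([440, 0, 0]) cube([60, 60, 1900]);


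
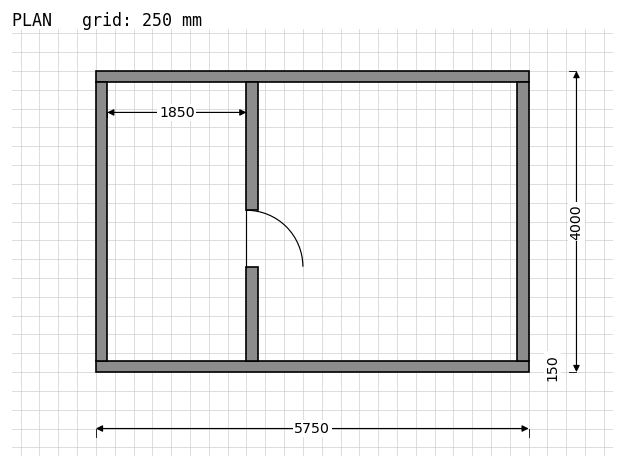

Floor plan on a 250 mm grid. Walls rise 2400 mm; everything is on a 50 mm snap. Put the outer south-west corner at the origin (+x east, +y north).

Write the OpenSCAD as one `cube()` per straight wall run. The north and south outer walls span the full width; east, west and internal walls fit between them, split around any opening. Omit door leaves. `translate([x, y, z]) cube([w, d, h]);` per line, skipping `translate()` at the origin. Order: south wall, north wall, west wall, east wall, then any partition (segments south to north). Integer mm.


cube([5750, 150, 2400]);
translate([0, 3850, 0]) cube([5750, 150, 2400]);
translate([0, 150, 0]) cube([150, 3700, 2400]);
translate([5600, 150, 0]) cube([150, 3700, 2400]);
translate([2000, 150, 0]) cube([150, 1250, 2400]);
translate([2000, 2150, 0]) cube([150, 1700, 2400]);


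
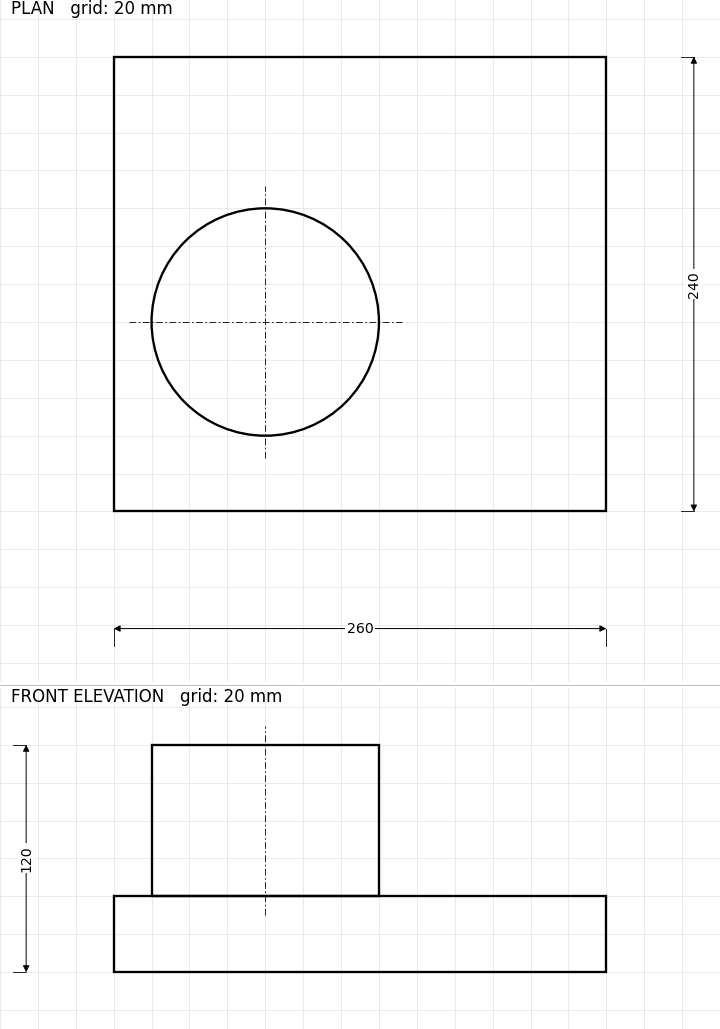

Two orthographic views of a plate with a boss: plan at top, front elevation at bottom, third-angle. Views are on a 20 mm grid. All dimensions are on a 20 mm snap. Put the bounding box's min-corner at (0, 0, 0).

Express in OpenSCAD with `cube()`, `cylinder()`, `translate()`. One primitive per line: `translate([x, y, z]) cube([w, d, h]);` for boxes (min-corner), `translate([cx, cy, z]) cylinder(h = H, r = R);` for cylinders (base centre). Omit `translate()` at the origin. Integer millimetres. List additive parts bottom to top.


cube([260, 240, 40]);
translate([80, 100, 40]) cylinder(h = 80, r = 60);
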